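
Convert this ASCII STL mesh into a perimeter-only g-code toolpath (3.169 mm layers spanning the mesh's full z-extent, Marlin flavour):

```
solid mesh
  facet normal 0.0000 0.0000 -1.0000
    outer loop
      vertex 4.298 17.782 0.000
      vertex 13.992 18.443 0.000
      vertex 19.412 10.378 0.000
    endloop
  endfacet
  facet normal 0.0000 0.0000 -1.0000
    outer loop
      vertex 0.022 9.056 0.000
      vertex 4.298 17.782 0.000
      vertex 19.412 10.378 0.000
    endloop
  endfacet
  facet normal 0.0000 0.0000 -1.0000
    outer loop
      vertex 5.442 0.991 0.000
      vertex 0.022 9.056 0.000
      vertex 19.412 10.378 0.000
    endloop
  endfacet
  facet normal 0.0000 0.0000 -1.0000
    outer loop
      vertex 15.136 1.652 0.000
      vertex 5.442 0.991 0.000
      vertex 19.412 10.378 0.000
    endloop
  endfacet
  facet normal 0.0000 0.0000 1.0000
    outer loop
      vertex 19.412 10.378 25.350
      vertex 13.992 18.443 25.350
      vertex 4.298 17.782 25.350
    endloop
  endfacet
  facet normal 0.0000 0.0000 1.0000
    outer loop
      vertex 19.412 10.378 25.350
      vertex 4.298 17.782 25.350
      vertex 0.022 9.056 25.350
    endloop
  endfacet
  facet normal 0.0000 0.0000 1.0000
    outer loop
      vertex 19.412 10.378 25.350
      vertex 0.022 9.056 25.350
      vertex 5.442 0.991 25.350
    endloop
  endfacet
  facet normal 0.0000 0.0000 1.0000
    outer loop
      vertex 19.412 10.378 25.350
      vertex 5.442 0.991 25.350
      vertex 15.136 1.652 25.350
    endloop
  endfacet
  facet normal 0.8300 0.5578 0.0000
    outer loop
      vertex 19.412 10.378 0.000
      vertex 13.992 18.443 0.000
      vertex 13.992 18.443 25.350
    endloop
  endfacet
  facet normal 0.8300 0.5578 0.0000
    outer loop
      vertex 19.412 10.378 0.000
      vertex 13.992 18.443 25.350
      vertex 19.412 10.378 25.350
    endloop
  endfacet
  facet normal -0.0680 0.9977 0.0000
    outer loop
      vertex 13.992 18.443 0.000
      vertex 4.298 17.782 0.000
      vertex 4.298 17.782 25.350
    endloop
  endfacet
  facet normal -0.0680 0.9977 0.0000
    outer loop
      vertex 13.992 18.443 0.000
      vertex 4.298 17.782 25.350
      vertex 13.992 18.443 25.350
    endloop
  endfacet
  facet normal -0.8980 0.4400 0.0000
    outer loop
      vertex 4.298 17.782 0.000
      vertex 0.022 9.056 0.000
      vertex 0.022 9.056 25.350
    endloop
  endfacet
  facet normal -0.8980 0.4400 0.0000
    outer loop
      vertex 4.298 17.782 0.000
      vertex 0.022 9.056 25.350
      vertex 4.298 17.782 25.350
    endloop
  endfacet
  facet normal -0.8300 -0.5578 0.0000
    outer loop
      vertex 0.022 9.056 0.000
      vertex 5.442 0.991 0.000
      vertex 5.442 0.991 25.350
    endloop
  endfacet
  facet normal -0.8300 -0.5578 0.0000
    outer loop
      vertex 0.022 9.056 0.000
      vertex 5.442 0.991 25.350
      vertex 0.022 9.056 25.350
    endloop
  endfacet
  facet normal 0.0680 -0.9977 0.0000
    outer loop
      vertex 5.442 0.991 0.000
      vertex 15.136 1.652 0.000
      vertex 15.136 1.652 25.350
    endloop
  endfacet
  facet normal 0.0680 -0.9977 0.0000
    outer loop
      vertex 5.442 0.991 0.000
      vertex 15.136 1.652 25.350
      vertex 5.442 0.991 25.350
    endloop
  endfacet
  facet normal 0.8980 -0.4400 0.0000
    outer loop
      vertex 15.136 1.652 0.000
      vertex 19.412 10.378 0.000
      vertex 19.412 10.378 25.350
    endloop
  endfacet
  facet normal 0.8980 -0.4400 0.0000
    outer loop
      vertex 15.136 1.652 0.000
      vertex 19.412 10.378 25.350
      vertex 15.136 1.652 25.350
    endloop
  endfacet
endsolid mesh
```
; perimeter-only toolpath
G21 ; units = mm
G90 ; absolute positioning
G28 ; home
; layer 1
G0 Z3.169
G0 X19.412 Y10.378
G1 X13.992 Y18.443
G1 X4.298 Y17.782
G1 X0.022 Y9.056
G1 X5.442 Y0.991
G1 X15.136 Y1.652
G1 X19.412 Y10.378
; layer 2
G0 Z6.338
G0 X19.412 Y10.378
G1 X13.992 Y18.443
G1 X4.298 Y17.782
G1 X0.022 Y9.056
G1 X5.442 Y0.991
G1 X15.136 Y1.652
G1 X19.412 Y10.378
; layer 3
G0 Z9.506
G0 X19.412 Y10.378
G1 X13.992 Y18.443
G1 X4.298 Y17.782
G1 X0.022 Y9.056
G1 X5.442 Y0.991
G1 X15.136 Y1.652
G1 X19.412 Y10.378
; layer 4
G0 Z12.675
G0 X19.412 Y10.378
G1 X13.992 Y18.443
G1 X4.298 Y17.782
G1 X0.022 Y9.056
G1 X5.442 Y0.991
G1 X15.136 Y1.652
G1 X19.412 Y10.378
; layer 5
G0 Z15.844
G0 X19.412 Y10.378
G1 X13.992 Y18.443
G1 X4.298 Y17.782
G1 X0.022 Y9.056
G1 X5.442 Y0.991
G1 X15.136 Y1.652
G1 X19.412 Y10.378
; layer 6
G0 Z19.013
G0 X19.412 Y10.378
G1 X13.992 Y18.443
G1 X4.298 Y17.782
G1 X0.022 Y9.056
G1 X5.442 Y0.991
G1 X15.136 Y1.652
G1 X19.412 Y10.378
; layer 7
G0 Z22.181
G0 X19.412 Y10.378
G1 X13.992 Y18.443
G1 X4.298 Y17.782
G1 X0.022 Y9.056
G1 X5.442 Y0.991
G1 X15.136 Y1.652
G1 X19.412 Y10.378
; layer 8
G0 Z25.350
G0 X19.412 Y10.378
G1 X13.992 Y18.443
G1 X4.298 Y17.782
G1 X0.022 Y9.056
G1 X5.442 Y0.991
G1 X15.136 Y1.652
G1 X19.412 Y10.378
M2 ; end

The solid is a regular 6-sided prism (a cylinder approximated with 6 flat sides), circumscribed radius ≈ 9.72 mm, height ≈ 25.4 mm. Slicing at Δz = 3.169 mm — 8 equal slices spanning the solid's height, so layer i sits at z = i·h/8 — gives 8 non-empty perimeters. Each is a 6-segment closed polygon; G0 lifts to the layer z and rapids to the start vertex, then G1 traces the edges.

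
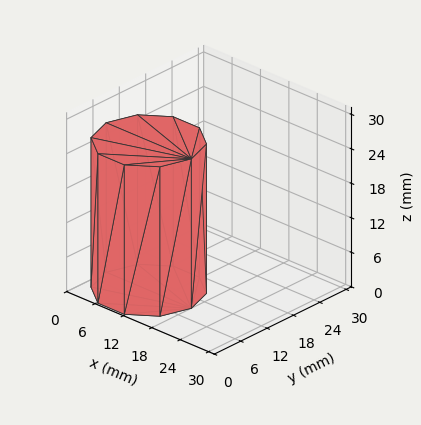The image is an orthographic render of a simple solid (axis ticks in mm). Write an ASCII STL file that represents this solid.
Reading the render: the shape is a regular 10-sided prism (a cylinder approximated with 10 flat sides), circumscribed radius ≈ 9 mm, height ≈ 26 mm (dimensions read to the nearest mm from the axis ticks). For the STL, each face is triangulated and given an outward normal.

solid part
  facet normal 0.0000 0.0000 -1.0000
    outer loop
      vertex 11.781 17.560 0.000
      vertex 16.281 14.290 0.000
      vertex 18.000 9.000 0.000
    endloop
  endfacet
  facet normal 0.0000 0.0000 -1.0000
    outer loop
      vertex 6.219 17.560 0.000
      vertex 11.781 17.560 0.000
      vertex 18.000 9.000 0.000
    endloop
  endfacet
  facet normal 0.0000 0.0000 -1.0000
    outer loop
      vertex 1.719 14.290 0.000
      vertex 6.219 17.560 0.000
      vertex 18.000 9.000 0.000
    endloop
  endfacet
  facet normal 0.0000 0.0000 -1.0000
    outer loop
      vertex 0.000 9.000 0.000
      vertex 1.719 14.290 0.000
      vertex 18.000 9.000 0.000
    endloop
  endfacet
  facet normal 0.0000 0.0000 -1.0000
    outer loop
      vertex 1.719 3.710 0.000
      vertex 0.000 9.000 0.000
      vertex 18.000 9.000 0.000
    endloop
  endfacet
  facet normal 0.0000 0.0000 -1.0000
    outer loop
      vertex 6.219 0.440 0.000
      vertex 1.719 3.710 0.000
      vertex 18.000 9.000 0.000
    endloop
  endfacet
  facet normal 0.0000 0.0000 -1.0000
    outer loop
      vertex 11.781 0.440 0.000
      vertex 6.219 0.440 0.000
      vertex 18.000 9.000 0.000
    endloop
  endfacet
  facet normal 0.0000 0.0000 -1.0000
    outer loop
      vertex 16.281 3.710 0.000
      vertex 11.781 0.440 0.000
      vertex 18.000 9.000 0.000
    endloop
  endfacet
  facet normal 0.0000 0.0000 1.0000
    outer loop
      vertex 18.000 9.000 26.000
      vertex 16.281 14.290 26.000
      vertex 11.781 17.560 26.000
    endloop
  endfacet
  facet normal 0.0000 0.0000 1.0000
    outer loop
      vertex 18.000 9.000 26.000
      vertex 11.781 17.560 26.000
      vertex 6.219 17.560 26.000
    endloop
  endfacet
  facet normal 0.0000 0.0000 1.0000
    outer loop
      vertex 18.000 9.000 26.000
      vertex 6.219 17.560 26.000
      vertex 1.719 14.290 26.000
    endloop
  endfacet
  facet normal 0.0000 0.0000 1.0000
    outer loop
      vertex 18.000 9.000 26.000
      vertex 1.719 14.290 26.000
      vertex 0.000 9.000 26.000
    endloop
  endfacet
  facet normal 0.0000 0.0000 1.0000
    outer loop
      vertex 18.000 9.000 26.000
      vertex 0.000 9.000 26.000
      vertex 1.719 3.710 26.000
    endloop
  endfacet
  facet normal 0.0000 0.0000 1.0000
    outer loop
      vertex 18.000 9.000 26.000
      vertex 1.719 3.710 26.000
      vertex 6.219 0.440 26.000
    endloop
  endfacet
  facet normal 0.0000 0.0000 1.0000
    outer loop
      vertex 18.000 9.000 26.000
      vertex 6.219 0.440 26.000
      vertex 11.781 0.440 26.000
    endloop
  endfacet
  facet normal 0.0000 0.0000 1.0000
    outer loop
      vertex 18.000 9.000 26.000
      vertex 11.781 0.440 26.000
      vertex 16.281 3.710 26.000
    endloop
  endfacet
  facet normal 0.9510 0.3090 0.0000
    outer loop
      vertex 18.000 9.000 0.000
      vertex 16.281 14.290 0.000
      vertex 16.281 14.290 26.000
    endloop
  endfacet
  facet normal 0.9510 0.3090 0.0000
    outer loop
      vertex 18.000 9.000 0.000
      vertex 16.281 14.290 26.000
      vertex 18.000 9.000 26.000
    endloop
  endfacet
  facet normal 0.5879 0.8090 0.0000
    outer loop
      vertex 16.281 14.290 0.000
      vertex 11.781 17.560 0.000
      vertex 11.781 17.560 26.000
    endloop
  endfacet
  facet normal 0.5879 0.8090 0.0000
    outer loop
      vertex 16.281 14.290 0.000
      vertex 11.781 17.560 26.000
      vertex 16.281 14.290 26.000
    endloop
  endfacet
  facet normal 0.0000 1.0000 0.0000
    outer loop
      vertex 11.781 17.560 0.000
      vertex 6.219 17.560 0.000
      vertex 6.219 17.560 26.000
    endloop
  endfacet
  facet normal 0.0000 1.0000 0.0000
    outer loop
      vertex 11.781 17.560 0.000
      vertex 6.219 17.560 26.000
      vertex 11.781 17.560 26.000
    endloop
  endfacet
  facet normal -0.5879 0.8090 0.0000
    outer loop
      vertex 6.219 17.560 0.000
      vertex 1.719 14.290 0.000
      vertex 1.719 14.290 26.000
    endloop
  endfacet
  facet normal -0.5879 0.8090 0.0000
    outer loop
      vertex 6.219 17.560 0.000
      vertex 1.719 14.290 26.000
      vertex 6.219 17.560 26.000
    endloop
  endfacet
  facet normal -0.9510 0.3090 0.0000
    outer loop
      vertex 1.719 14.290 0.000
      vertex 0.000 9.000 0.000
      vertex 0.000 9.000 26.000
    endloop
  endfacet
  facet normal -0.9510 0.3090 0.0000
    outer loop
      vertex 1.719 14.290 0.000
      vertex 0.000 9.000 26.000
      vertex 1.719 14.290 26.000
    endloop
  endfacet
  facet normal -0.9510 -0.3090 0.0000
    outer loop
      vertex 0.000 9.000 0.000
      vertex 1.719 3.710 0.000
      vertex 1.719 3.710 26.000
    endloop
  endfacet
  facet normal -0.9510 -0.3090 0.0000
    outer loop
      vertex 0.000 9.000 0.000
      vertex 1.719 3.710 26.000
      vertex 0.000 9.000 26.000
    endloop
  endfacet
  facet normal -0.5879 -0.8090 0.0000
    outer loop
      vertex 1.719 3.710 0.000
      vertex 6.219 0.440 0.000
      vertex 6.219 0.440 26.000
    endloop
  endfacet
  facet normal -0.5879 -0.8090 0.0000
    outer loop
      vertex 1.719 3.710 0.000
      vertex 6.219 0.440 26.000
      vertex 1.719 3.710 26.000
    endloop
  endfacet
  facet normal 0.0000 -1.0000 0.0000
    outer loop
      vertex 6.219 0.440 0.000
      vertex 11.781 0.440 0.000
      vertex 11.781 0.440 26.000
    endloop
  endfacet
  facet normal 0.0000 -1.0000 0.0000
    outer loop
      vertex 6.219 0.440 0.000
      vertex 11.781 0.440 26.000
      vertex 6.219 0.440 26.000
    endloop
  endfacet
  facet normal 0.5879 -0.8090 0.0000
    outer loop
      vertex 11.781 0.440 0.000
      vertex 16.281 3.710 0.000
      vertex 16.281 3.710 26.000
    endloop
  endfacet
  facet normal 0.5879 -0.8090 0.0000
    outer loop
      vertex 11.781 0.440 0.000
      vertex 16.281 3.710 26.000
      vertex 11.781 0.440 26.000
    endloop
  endfacet
  facet normal 0.9510 -0.3090 0.0000
    outer loop
      vertex 16.281 3.710 0.000
      vertex 18.000 9.000 0.000
      vertex 18.000 9.000 26.000
    endloop
  endfacet
  facet normal 0.9510 -0.3090 0.0000
    outer loop
      vertex 16.281 3.710 0.000
      vertex 18.000 9.000 26.000
      vertex 16.281 3.710 26.000
    endloop
  endfacet
endsolid part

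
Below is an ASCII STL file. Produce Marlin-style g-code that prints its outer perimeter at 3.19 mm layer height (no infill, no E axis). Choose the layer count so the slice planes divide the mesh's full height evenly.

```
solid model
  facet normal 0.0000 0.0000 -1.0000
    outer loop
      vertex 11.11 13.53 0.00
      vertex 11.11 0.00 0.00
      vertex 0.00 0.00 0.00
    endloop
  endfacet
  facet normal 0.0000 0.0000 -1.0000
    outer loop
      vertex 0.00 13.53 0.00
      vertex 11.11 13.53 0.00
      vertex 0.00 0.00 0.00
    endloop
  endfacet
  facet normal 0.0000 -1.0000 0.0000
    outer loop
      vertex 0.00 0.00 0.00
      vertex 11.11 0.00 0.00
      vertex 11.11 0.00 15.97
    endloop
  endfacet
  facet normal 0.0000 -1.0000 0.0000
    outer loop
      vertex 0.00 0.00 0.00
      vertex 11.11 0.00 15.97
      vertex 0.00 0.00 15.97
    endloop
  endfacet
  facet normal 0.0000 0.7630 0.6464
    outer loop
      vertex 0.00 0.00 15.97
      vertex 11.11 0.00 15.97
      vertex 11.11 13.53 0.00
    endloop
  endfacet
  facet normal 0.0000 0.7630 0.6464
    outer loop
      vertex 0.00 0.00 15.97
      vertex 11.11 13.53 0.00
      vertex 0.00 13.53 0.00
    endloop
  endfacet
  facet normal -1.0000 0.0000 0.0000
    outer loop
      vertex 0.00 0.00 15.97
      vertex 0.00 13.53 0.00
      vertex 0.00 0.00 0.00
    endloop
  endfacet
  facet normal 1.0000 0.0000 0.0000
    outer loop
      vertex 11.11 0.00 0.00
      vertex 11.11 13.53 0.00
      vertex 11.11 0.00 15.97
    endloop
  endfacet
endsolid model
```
; perimeter-only toolpath
G21 ; units = mm
G90 ; absolute positioning
G28 ; home
; layer 1
G0 Z3.19
G0 X0.00 Y0.00
G1 X11.11 Y0.00
G1 X11.11 Y10.82
G1 X0.00 Y10.82
G1 X0.00 Y0.00
; layer 2
G0 Z6.39
G0 X0.00 Y0.00
G1 X11.11 Y0.00
G1 X11.11 Y8.12
G1 X0.00 Y8.12
G1 X0.00 Y0.00
; layer 3
G0 Z9.58
G0 X0.00 Y0.00
G1 X11.11 Y0.00
G1 X11.11 Y5.41
G1 X0.00 Y5.41
G1 X0.00 Y0.00
; layer 4
G0 Z12.78
G0 X0.00 Y0.00
G1 X11.11 Y0.00
G1 X11.11 Y2.71
G1 X0.00 Y2.71
G1 X0.00 Y0.00
M2 ; end

The solid is a wedge (ramp): 11.1 × 13.5 mm base, rising to 16 mm along the y=0 edge and sloping linearly to z=0 at y=13.5. Slicing at Δz = 3.19 mm — 5 equal slices spanning the solid's height, so layer i sits at z = i·h/5 — gives 4 non-empty perimeters. Each is a 4-segment closed polygon; G0 lifts to the layer z and rapids to the start vertex, then G1 traces the edges. The cross-section shrinks linearly with z (the slice at the apex is degenerate and omitted).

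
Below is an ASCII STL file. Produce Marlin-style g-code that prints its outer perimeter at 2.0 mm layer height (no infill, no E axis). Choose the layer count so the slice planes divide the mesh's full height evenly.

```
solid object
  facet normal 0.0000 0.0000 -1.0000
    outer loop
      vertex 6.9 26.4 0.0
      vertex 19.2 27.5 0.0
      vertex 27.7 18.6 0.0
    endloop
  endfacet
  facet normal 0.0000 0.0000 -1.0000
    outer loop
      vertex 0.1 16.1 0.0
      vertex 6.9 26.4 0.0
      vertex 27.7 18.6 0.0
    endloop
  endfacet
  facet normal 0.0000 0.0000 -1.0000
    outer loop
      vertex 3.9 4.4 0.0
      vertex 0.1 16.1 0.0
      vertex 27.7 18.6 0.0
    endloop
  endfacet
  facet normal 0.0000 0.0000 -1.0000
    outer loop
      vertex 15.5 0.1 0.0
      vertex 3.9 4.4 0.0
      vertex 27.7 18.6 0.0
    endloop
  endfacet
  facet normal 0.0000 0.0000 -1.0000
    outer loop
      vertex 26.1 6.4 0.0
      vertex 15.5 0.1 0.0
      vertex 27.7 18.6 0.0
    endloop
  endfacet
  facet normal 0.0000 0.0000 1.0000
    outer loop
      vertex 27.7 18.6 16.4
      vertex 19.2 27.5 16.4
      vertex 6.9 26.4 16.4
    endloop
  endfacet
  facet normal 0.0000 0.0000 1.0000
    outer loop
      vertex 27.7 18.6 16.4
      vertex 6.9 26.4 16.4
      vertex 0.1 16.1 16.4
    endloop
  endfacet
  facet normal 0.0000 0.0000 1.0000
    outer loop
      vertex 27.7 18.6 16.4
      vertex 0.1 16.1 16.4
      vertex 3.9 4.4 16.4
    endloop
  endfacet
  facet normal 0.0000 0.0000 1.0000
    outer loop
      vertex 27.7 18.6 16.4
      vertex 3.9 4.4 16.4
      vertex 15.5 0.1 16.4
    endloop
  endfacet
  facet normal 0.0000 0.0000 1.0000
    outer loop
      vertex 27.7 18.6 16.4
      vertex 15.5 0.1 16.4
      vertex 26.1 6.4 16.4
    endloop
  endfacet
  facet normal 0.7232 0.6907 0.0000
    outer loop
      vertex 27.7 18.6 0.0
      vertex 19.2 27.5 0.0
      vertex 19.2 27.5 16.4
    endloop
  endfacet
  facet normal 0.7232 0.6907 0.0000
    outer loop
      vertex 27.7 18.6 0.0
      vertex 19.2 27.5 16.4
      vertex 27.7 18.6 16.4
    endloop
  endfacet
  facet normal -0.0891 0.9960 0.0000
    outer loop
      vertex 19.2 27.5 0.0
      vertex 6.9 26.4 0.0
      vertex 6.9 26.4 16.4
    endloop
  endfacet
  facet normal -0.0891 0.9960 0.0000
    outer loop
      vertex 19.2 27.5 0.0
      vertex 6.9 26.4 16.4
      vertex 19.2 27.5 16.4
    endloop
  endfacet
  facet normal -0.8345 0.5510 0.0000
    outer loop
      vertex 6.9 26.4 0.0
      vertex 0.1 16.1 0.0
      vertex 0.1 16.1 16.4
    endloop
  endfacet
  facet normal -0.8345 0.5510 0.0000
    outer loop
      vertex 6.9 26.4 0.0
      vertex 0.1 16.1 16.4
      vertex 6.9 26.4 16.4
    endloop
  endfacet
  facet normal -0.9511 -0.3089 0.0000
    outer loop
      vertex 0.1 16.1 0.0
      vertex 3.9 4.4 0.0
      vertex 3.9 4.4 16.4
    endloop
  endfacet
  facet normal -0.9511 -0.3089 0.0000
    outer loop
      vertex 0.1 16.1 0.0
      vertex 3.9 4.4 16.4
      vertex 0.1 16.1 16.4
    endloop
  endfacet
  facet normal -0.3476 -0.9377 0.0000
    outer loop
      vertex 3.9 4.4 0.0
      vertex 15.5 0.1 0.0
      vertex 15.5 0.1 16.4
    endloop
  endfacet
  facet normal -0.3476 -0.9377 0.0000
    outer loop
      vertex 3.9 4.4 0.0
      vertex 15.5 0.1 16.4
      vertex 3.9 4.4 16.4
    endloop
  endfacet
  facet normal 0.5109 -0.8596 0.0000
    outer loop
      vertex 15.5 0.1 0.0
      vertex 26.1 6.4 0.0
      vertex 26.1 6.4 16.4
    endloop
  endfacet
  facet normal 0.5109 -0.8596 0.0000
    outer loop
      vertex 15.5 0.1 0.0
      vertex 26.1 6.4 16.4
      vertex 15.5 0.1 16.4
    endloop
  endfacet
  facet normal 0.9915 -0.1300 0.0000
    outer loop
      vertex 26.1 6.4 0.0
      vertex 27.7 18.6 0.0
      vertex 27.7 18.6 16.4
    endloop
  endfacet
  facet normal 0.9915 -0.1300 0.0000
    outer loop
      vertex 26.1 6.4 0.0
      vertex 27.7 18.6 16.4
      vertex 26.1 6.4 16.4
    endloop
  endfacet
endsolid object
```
; perimeter-only toolpath
G21 ; units = mm
G90 ; absolute positioning
G28 ; home
; layer 1
G0 Z2.0
G0 X27.7 Y18.6
G1 X19.2 Y27.5
G1 X6.9 Y26.4
G1 X0.1 Y16.1
G1 X3.9 Y4.4
G1 X15.5 Y0.1
G1 X26.1 Y6.4
G1 X27.7 Y18.6
; layer 2
G0 Z4.1
G0 X27.7 Y18.6
G1 X19.2 Y27.5
G1 X6.9 Y26.4
G1 X0.1 Y16.1
G1 X3.9 Y4.4
G1 X15.5 Y0.1
G1 X26.1 Y6.4
G1 X27.7 Y18.6
; layer 3
G0 Z6.1
G0 X27.7 Y18.6
G1 X19.2 Y27.5
G1 X6.9 Y26.4
G1 X0.1 Y16.1
G1 X3.9 Y4.4
G1 X15.5 Y0.1
G1 X26.1 Y6.4
G1 X27.7 Y18.6
; layer 4
G0 Z8.2
G0 X27.7 Y18.6
G1 X19.2 Y27.5
G1 X6.9 Y26.4
G1 X0.1 Y16.1
G1 X3.9 Y4.4
G1 X15.5 Y0.1
G1 X26.1 Y6.4
G1 X27.7 Y18.6
; layer 5
G0 Z10.2
G0 X27.7 Y18.6
G1 X19.2 Y27.5
G1 X6.9 Y26.4
G1 X0.1 Y16.1
G1 X3.9 Y4.4
G1 X15.5 Y0.1
G1 X26.1 Y6.4
G1 X27.7 Y18.6
; layer 6
G0 Z12.3
G0 X27.7 Y18.6
G1 X19.2 Y27.5
G1 X6.9 Y26.4
G1 X0.1 Y16.1
G1 X3.9 Y4.4
G1 X15.5 Y0.1
G1 X26.1 Y6.4
G1 X27.7 Y18.6
; layer 7
G0 Z14.3
G0 X27.7 Y18.6
G1 X19.2 Y27.5
G1 X6.9 Y26.4
G1 X0.1 Y16.1
G1 X3.9 Y4.4
G1 X15.5 Y0.1
G1 X26.1 Y6.4
G1 X27.7 Y18.6
; layer 8
G0 Z16.4
G0 X27.7 Y18.6
G1 X19.2 Y27.5
G1 X6.9 Y26.4
G1 X0.1 Y16.1
G1 X3.9 Y4.4
G1 X15.5 Y0.1
G1 X26.1 Y6.4
G1 X27.7 Y18.6
M2 ; end

The solid is a regular 7-sided prism (a cylinder approximated with 7 flat sides), circumscribed radius ≈ 14.2 mm, height ≈ 16.4 mm. Slicing at Δz = 2.0 mm — 8 equal slices spanning the solid's height, so layer i sits at z = i·h/8 — gives 8 non-empty perimeters. Each is a 7-segment closed polygon; G0 lifts to the layer z and rapids to the start vertex, then G1 traces the edges.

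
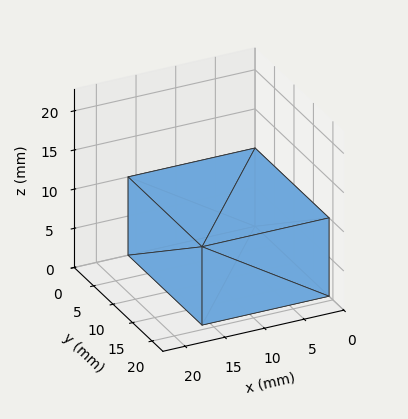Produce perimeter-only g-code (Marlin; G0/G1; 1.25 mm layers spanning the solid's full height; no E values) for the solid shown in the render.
Reading the render: the shape is a rectangular box, roughly 16 × 19 mm footprint and 10 mm tall (dimensions read to the nearest mm from the axis ticks). For the g-code, the solid's height is divided into equal slices at the stated Δz and each level perimeter traced with G1 moves after a G0 lift.

; perimeter-only toolpath
G21 ; units = mm
G90 ; absolute positioning
G28 ; home
; layer 1
G0 Z1.25
G0 X0.00 Y0.00
G1 X16.00 Y0.00
G1 X16.00 Y19.00
G1 X0.00 Y19.00
G1 X0.00 Y0.00
; layer 2
G0 Z2.50
G0 X0.00 Y0.00
G1 X16.00 Y0.00
G1 X16.00 Y19.00
G1 X0.00 Y19.00
G1 X0.00 Y0.00
; layer 3
G0 Z3.75
G0 X0.00 Y0.00
G1 X16.00 Y0.00
G1 X16.00 Y19.00
G1 X0.00 Y19.00
G1 X0.00 Y0.00
; layer 4
G0 Z5.00
G0 X0.00 Y0.00
G1 X16.00 Y0.00
G1 X16.00 Y19.00
G1 X0.00 Y19.00
G1 X0.00 Y0.00
; layer 5
G0 Z6.25
G0 X0.00 Y0.00
G1 X16.00 Y0.00
G1 X16.00 Y19.00
G1 X0.00 Y19.00
G1 X0.00 Y0.00
; layer 6
G0 Z7.50
G0 X0.00 Y0.00
G1 X16.00 Y0.00
G1 X16.00 Y19.00
G1 X0.00 Y19.00
G1 X0.00 Y0.00
; layer 7
G0 Z8.75
G0 X0.00 Y0.00
G1 X16.00 Y0.00
G1 X16.00 Y19.00
G1 X0.00 Y19.00
G1 X0.00 Y0.00
; layer 8
G0 Z10.00
G0 X0.00 Y0.00
G1 X16.00 Y0.00
G1 X16.00 Y19.00
G1 X0.00 Y19.00
G1 X0.00 Y0.00
M2 ; end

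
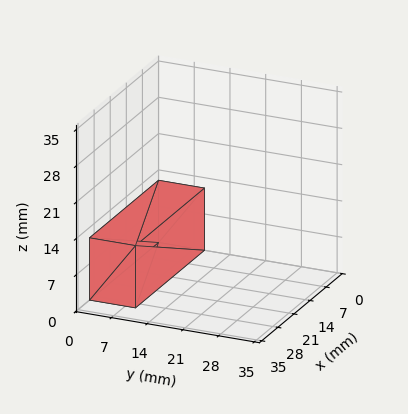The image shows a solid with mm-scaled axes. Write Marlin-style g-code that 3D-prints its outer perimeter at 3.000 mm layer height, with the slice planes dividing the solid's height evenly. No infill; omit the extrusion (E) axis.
Reading the render: the shape is a rectangular box, roughly 30 × 9 mm footprint and 12 mm tall (dimensions read to the nearest mm from the axis ticks). For the g-code, the solid's height is divided into equal slices at the stated Δz and each level perimeter traced with G1 moves after a G0 lift.

; perimeter-only toolpath
G21 ; units = mm
G90 ; absolute positioning
G28 ; home
; layer 1
G0 Z3.000
G0 X0.000 Y0.000
G1 X30.000 Y0.000
G1 X30.000 Y9.000
G1 X0.000 Y9.000
G1 X0.000 Y0.000
; layer 2
G0 Z6.000
G0 X0.000 Y0.000
G1 X30.000 Y0.000
G1 X30.000 Y9.000
G1 X0.000 Y9.000
G1 X0.000 Y0.000
; layer 3
G0 Z9.000
G0 X0.000 Y0.000
G1 X30.000 Y0.000
G1 X30.000 Y9.000
G1 X0.000 Y9.000
G1 X0.000 Y0.000
; layer 4
G0 Z12.000
G0 X0.000 Y0.000
G1 X30.000 Y0.000
G1 X30.000 Y9.000
G1 X0.000 Y9.000
G1 X0.000 Y0.000
M2 ; end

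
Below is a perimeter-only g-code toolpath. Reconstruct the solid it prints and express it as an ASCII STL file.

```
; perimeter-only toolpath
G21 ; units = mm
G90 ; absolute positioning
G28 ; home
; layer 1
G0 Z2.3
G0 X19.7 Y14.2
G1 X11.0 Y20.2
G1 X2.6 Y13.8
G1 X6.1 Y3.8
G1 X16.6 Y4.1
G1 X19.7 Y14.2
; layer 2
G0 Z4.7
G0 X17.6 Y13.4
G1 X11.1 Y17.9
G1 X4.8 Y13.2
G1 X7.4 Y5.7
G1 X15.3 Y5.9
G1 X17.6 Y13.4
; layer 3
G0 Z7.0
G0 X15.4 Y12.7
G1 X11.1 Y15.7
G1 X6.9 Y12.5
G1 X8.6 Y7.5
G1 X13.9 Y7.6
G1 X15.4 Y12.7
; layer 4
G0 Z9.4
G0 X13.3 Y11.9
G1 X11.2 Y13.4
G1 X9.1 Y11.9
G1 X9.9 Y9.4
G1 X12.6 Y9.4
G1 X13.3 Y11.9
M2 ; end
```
solid part
  facet normal 0.0000 0.0000 -1.0000
    outer loop
      vertex 0.5 14.5 0.0
      vertex 11.0 22.4 0.0
      vertex 21.8 14.9 0.0
    endloop
  endfacet
  facet normal 0.0000 0.0000 -1.0000
    outer loop
      vertex 4.8 2.0 0.0
      vertex 0.5 14.5 0.0
      vertex 21.8 14.9 0.0
    endloop
  endfacet
  facet normal 0.0000 0.0000 -1.0000
    outer loop
      vertex 18.0 2.3 0.0
      vertex 4.8 2.0 0.0
      vertex 21.8 14.9 0.0
    endloop
  endfacet
  facet normal 0.4505 0.6487 0.6133
    outer loop
      vertex 21.8 14.9 0.0
      vertex 11.0 22.4 0.0
      vertex 11.2 11.2 11.7
    endloop
  endfacet
  facet normal -0.4752 0.6315 0.6127
    outer loop
      vertex 11.0 22.4 0.0
      vertex 0.5 14.5 0.0
      vertex 11.2 11.2 11.7
    endloop
  endfacet
  facet normal -0.7481 -0.2574 0.6116
    outer loop
      vertex 0.5 14.5 0.0
      vertex 4.8 2.0 0.0
      vertex 11.2 11.2 11.7
    endloop
  endfacet
  facet normal 0.0180 -0.7907 0.6119
    outer loop
      vertex 4.8 2.0 0.0
      vertex 18.0 2.3 0.0
      vertex 11.2 11.2 11.7
    endloop
  endfacet
  facet normal 0.7564 -0.2281 0.6131
    outer loop
      vertex 18.0 2.3 0.0
      vertex 21.8 14.9 0.0
      vertex 11.2 11.2 11.7
    endloop
  endfacet
endsolid part

The G0 Z moves step by Δz≈2.3 mm. The G1 loops shrink linearly with z, so the solid tapers from its base footprint up to z≈11.7. Closing with a flat bottom cap and the tapered top and triangulating gives 8 facets — a regular 5-sided pyramid, base circumscribed radius ≈ 11.2 mm, apex at z ≈ 11.7 mm.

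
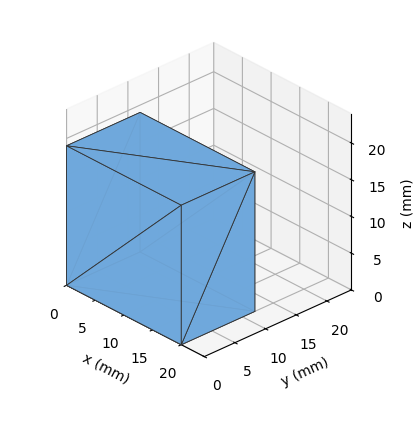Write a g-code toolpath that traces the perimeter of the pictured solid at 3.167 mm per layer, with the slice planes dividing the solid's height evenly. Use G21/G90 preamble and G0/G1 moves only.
Reading the render: the shape is a rectangular box, roughly 20 × 12 mm footprint and 19 mm tall (dimensions read to the nearest mm from the axis ticks). For the g-code, the solid's height is divided into equal slices at the stated Δz and each level perimeter traced with G1 moves after a G0 lift.

; perimeter-only toolpath
G21 ; units = mm
G90 ; absolute positioning
G28 ; home
; layer 1
G0 Z3.167
G0 X0.000 Y0.000
G1 X20.000 Y0.000
G1 X20.000 Y12.000
G1 X0.000 Y12.000
G1 X0.000 Y0.000
; layer 2
G0 Z6.333
G0 X0.000 Y0.000
G1 X20.000 Y0.000
G1 X20.000 Y12.000
G1 X0.000 Y12.000
G1 X0.000 Y0.000
; layer 3
G0 Z9.500
G0 X0.000 Y0.000
G1 X20.000 Y0.000
G1 X20.000 Y12.000
G1 X0.000 Y12.000
G1 X0.000 Y0.000
; layer 4
G0 Z12.667
G0 X0.000 Y0.000
G1 X20.000 Y0.000
G1 X20.000 Y12.000
G1 X0.000 Y12.000
G1 X0.000 Y0.000
; layer 5
G0 Z15.833
G0 X0.000 Y0.000
G1 X20.000 Y0.000
G1 X20.000 Y12.000
G1 X0.000 Y12.000
G1 X0.000 Y0.000
; layer 6
G0 Z19.000
G0 X0.000 Y0.000
G1 X20.000 Y0.000
G1 X20.000 Y12.000
G1 X0.000 Y12.000
G1 X0.000 Y0.000
M2 ; end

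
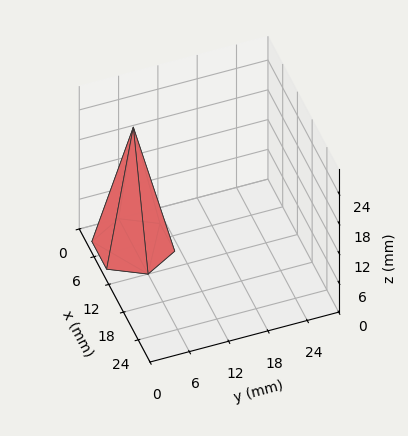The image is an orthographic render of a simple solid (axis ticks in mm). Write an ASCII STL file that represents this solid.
Reading the render: the shape is a regular 6-sided pyramid, base circumscribed radius ≈ 6 mm, apex at z ≈ 24 mm (dimensions read to the nearest mm from the axis ticks). For the STL, each face is triangulated and given an outward normal.

solid part
  facet normal 0.0000 0.0000 -1.0000
    outer loop
      vertex 3.000 11.196 0.000
      vertex 9.000 11.196 0.000
      vertex 12.000 6.000 0.000
    endloop
  endfacet
  facet normal 0.0000 0.0000 -1.0000
    outer loop
      vertex 0.000 6.000 0.000
      vertex 3.000 11.196 0.000
      vertex 12.000 6.000 0.000
    endloop
  endfacet
  facet normal 0.0000 0.0000 -1.0000
    outer loop
      vertex 3.000 0.804 0.000
      vertex 0.000 6.000 0.000
      vertex 12.000 6.000 0.000
    endloop
  endfacet
  facet normal 0.0000 0.0000 -1.0000
    outer loop
      vertex 9.000 0.804 0.000
      vertex 3.000 0.804 0.000
      vertex 12.000 6.000 0.000
    endloop
  endfacet
  facet normal 0.8464 0.4887 0.2116
    outer loop
      vertex 12.000 6.000 0.000
      vertex 9.000 11.196 0.000
      vertex 6.000 6.000 24.000
    endloop
  endfacet
  facet normal 0.0000 0.9774 0.2116
    outer loop
      vertex 9.000 11.196 0.000
      vertex 3.000 11.196 0.000
      vertex 6.000 6.000 24.000
    endloop
  endfacet
  facet normal -0.8464 0.4887 0.2116
    outer loop
      vertex 3.000 11.196 0.000
      vertex 0.000 6.000 0.000
      vertex 6.000 6.000 24.000
    endloop
  endfacet
  facet normal -0.8464 -0.4887 0.2116
    outer loop
      vertex 0.000 6.000 0.000
      vertex 3.000 0.804 0.000
      vertex 6.000 6.000 24.000
    endloop
  endfacet
  facet normal 0.0000 -0.9774 0.2116
    outer loop
      vertex 3.000 0.804 0.000
      vertex 9.000 0.804 0.000
      vertex 6.000 6.000 24.000
    endloop
  endfacet
  facet normal 0.8464 -0.4887 0.2116
    outer loop
      vertex 9.000 0.804 0.000
      vertex 12.000 6.000 0.000
      vertex 6.000 6.000 24.000
    endloop
  endfacet
endsolid part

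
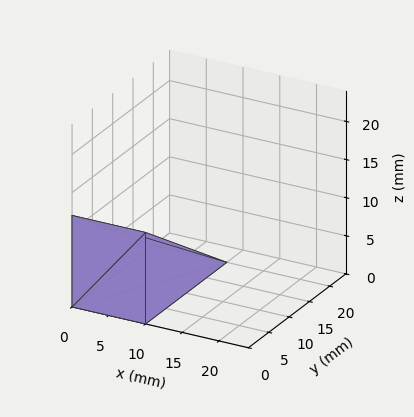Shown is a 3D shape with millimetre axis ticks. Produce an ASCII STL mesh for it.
Reading the render: the shape is a wedge (ramp): 10 × 20 mm base, rising to 12 mm along the y=0 edge and sloping linearly to z=0 at y=20 (dimensions read to the nearest mm from the axis ticks). For the STL, each face is triangulated and given an outward normal.

solid part
  facet normal 0.0000 0.0000 -1.0000
    outer loop
      vertex 10.000 20.000 0.000
      vertex 10.000 0.000 0.000
      vertex 0.000 0.000 0.000
    endloop
  endfacet
  facet normal 0.0000 0.0000 -1.0000
    outer loop
      vertex 0.000 20.000 0.000
      vertex 10.000 20.000 0.000
      vertex 0.000 0.000 0.000
    endloop
  endfacet
  facet normal 0.0000 -1.0000 0.0000
    outer loop
      vertex 0.000 0.000 0.000
      vertex 10.000 0.000 0.000
      vertex 10.000 0.000 12.000
    endloop
  endfacet
  facet normal 0.0000 -1.0000 0.0000
    outer loop
      vertex 0.000 0.000 0.000
      vertex 10.000 0.000 12.000
      vertex 0.000 0.000 12.000
    endloop
  endfacet
  facet normal 0.0000 0.5145 0.8575
    outer loop
      vertex 0.000 0.000 12.000
      vertex 10.000 0.000 12.000
      vertex 10.000 20.000 0.000
    endloop
  endfacet
  facet normal 0.0000 0.5145 0.8575
    outer loop
      vertex 0.000 0.000 12.000
      vertex 10.000 20.000 0.000
      vertex 0.000 20.000 0.000
    endloop
  endfacet
  facet normal -1.0000 0.0000 0.0000
    outer loop
      vertex 0.000 0.000 12.000
      vertex 0.000 20.000 0.000
      vertex 0.000 0.000 0.000
    endloop
  endfacet
  facet normal 1.0000 0.0000 0.0000
    outer loop
      vertex 10.000 0.000 0.000
      vertex 10.000 20.000 0.000
      vertex 10.000 0.000 12.000
    endloop
  endfacet
endsolid part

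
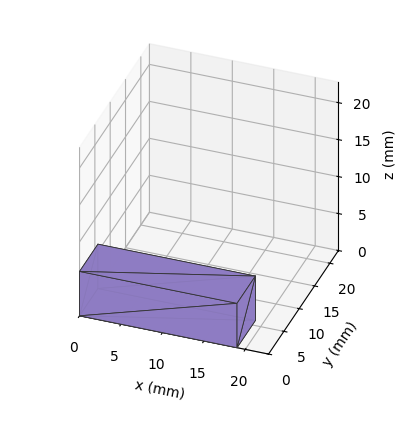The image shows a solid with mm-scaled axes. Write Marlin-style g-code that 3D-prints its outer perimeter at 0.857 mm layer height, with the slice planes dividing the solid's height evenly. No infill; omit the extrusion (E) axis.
Reading the render: the shape is a rectangular box, roughly 19 × 6 mm footprint and 6 mm tall (dimensions read to the nearest mm from the axis ticks). For the g-code, the solid's height is divided into equal slices at the stated Δz and each level perimeter traced with G1 moves after a G0 lift.

; perimeter-only toolpath
G21 ; units = mm
G90 ; absolute positioning
G28 ; home
; layer 1
G0 Z0.857
G0 X0.000 Y0.000
G1 X19.000 Y0.000
G1 X19.000 Y6.000
G1 X0.000 Y6.000
G1 X0.000 Y0.000
; layer 2
G0 Z1.714
G0 X0.000 Y0.000
G1 X19.000 Y0.000
G1 X19.000 Y6.000
G1 X0.000 Y6.000
G1 X0.000 Y0.000
; layer 3
G0 Z2.571
G0 X0.000 Y0.000
G1 X19.000 Y0.000
G1 X19.000 Y6.000
G1 X0.000 Y6.000
G1 X0.000 Y0.000
; layer 4
G0 Z3.429
G0 X0.000 Y0.000
G1 X19.000 Y0.000
G1 X19.000 Y6.000
G1 X0.000 Y6.000
G1 X0.000 Y0.000
; layer 5
G0 Z4.286
G0 X0.000 Y0.000
G1 X19.000 Y0.000
G1 X19.000 Y6.000
G1 X0.000 Y6.000
G1 X0.000 Y0.000
; layer 6
G0 Z5.143
G0 X0.000 Y0.000
G1 X19.000 Y0.000
G1 X19.000 Y6.000
G1 X0.000 Y6.000
G1 X0.000 Y0.000
; layer 7
G0 Z6.000
G0 X0.000 Y0.000
G1 X19.000 Y0.000
G1 X19.000 Y6.000
G1 X0.000 Y6.000
G1 X0.000 Y0.000
M2 ; end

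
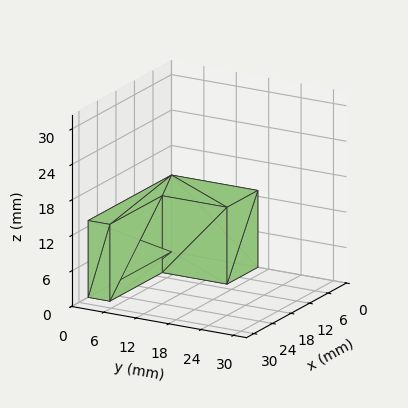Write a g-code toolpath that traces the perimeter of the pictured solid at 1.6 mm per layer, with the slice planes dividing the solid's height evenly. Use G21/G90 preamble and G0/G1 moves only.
Reading the render: the shape is an L-shaped prism: outer 27 × 16 mm, arm thicknesses ≈ 4 mm (horizontal) and 10 mm (vertical), extruded 13 mm in z (dimensions read to the nearest mm from the axis ticks). For the g-code, the solid's height is divided into equal slices at the stated Δz and each level perimeter traced with G1 moves after a G0 lift.

; perimeter-only toolpath
G21 ; units = mm
G90 ; absolute positioning
G28 ; home
; layer 1
G0 Z1.6
G0 X0.0 Y0.0
G1 X27.0 Y0.0
G1 X27.0 Y4.0
G1 X10.0 Y4.0
G1 X10.0 Y16.0
G1 X0.0 Y16.0
G1 X0.0 Y0.0
; layer 2
G0 Z3.2
G0 X0.0 Y0.0
G1 X27.0 Y0.0
G1 X27.0 Y4.0
G1 X10.0 Y4.0
G1 X10.0 Y16.0
G1 X0.0 Y16.0
G1 X0.0 Y0.0
; layer 3
G0 Z4.9
G0 X0.0 Y0.0
G1 X27.0 Y0.0
G1 X27.0 Y4.0
G1 X10.0 Y4.0
G1 X10.0 Y16.0
G1 X0.0 Y16.0
G1 X0.0 Y0.0
; layer 4
G0 Z6.5
G0 X0.0 Y0.0
G1 X27.0 Y0.0
G1 X27.0 Y4.0
G1 X10.0 Y4.0
G1 X10.0 Y16.0
G1 X0.0 Y16.0
G1 X0.0 Y0.0
; layer 5
G0 Z8.1
G0 X0.0 Y0.0
G1 X27.0 Y0.0
G1 X27.0 Y4.0
G1 X10.0 Y4.0
G1 X10.0 Y16.0
G1 X0.0 Y16.0
G1 X0.0 Y0.0
; layer 6
G0 Z9.8
G0 X0.0 Y0.0
G1 X27.0 Y0.0
G1 X27.0 Y4.0
G1 X10.0 Y4.0
G1 X10.0 Y16.0
G1 X0.0 Y16.0
G1 X0.0 Y0.0
; layer 7
G0 Z11.4
G0 X0.0 Y0.0
G1 X27.0 Y0.0
G1 X27.0 Y4.0
G1 X10.0 Y4.0
G1 X10.0 Y16.0
G1 X0.0 Y16.0
G1 X0.0 Y0.0
; layer 8
G0 Z13.0
G0 X0.0 Y0.0
G1 X27.0 Y0.0
G1 X27.0 Y4.0
G1 X10.0 Y4.0
G1 X10.0 Y16.0
G1 X0.0 Y16.0
G1 X0.0 Y0.0
M2 ; end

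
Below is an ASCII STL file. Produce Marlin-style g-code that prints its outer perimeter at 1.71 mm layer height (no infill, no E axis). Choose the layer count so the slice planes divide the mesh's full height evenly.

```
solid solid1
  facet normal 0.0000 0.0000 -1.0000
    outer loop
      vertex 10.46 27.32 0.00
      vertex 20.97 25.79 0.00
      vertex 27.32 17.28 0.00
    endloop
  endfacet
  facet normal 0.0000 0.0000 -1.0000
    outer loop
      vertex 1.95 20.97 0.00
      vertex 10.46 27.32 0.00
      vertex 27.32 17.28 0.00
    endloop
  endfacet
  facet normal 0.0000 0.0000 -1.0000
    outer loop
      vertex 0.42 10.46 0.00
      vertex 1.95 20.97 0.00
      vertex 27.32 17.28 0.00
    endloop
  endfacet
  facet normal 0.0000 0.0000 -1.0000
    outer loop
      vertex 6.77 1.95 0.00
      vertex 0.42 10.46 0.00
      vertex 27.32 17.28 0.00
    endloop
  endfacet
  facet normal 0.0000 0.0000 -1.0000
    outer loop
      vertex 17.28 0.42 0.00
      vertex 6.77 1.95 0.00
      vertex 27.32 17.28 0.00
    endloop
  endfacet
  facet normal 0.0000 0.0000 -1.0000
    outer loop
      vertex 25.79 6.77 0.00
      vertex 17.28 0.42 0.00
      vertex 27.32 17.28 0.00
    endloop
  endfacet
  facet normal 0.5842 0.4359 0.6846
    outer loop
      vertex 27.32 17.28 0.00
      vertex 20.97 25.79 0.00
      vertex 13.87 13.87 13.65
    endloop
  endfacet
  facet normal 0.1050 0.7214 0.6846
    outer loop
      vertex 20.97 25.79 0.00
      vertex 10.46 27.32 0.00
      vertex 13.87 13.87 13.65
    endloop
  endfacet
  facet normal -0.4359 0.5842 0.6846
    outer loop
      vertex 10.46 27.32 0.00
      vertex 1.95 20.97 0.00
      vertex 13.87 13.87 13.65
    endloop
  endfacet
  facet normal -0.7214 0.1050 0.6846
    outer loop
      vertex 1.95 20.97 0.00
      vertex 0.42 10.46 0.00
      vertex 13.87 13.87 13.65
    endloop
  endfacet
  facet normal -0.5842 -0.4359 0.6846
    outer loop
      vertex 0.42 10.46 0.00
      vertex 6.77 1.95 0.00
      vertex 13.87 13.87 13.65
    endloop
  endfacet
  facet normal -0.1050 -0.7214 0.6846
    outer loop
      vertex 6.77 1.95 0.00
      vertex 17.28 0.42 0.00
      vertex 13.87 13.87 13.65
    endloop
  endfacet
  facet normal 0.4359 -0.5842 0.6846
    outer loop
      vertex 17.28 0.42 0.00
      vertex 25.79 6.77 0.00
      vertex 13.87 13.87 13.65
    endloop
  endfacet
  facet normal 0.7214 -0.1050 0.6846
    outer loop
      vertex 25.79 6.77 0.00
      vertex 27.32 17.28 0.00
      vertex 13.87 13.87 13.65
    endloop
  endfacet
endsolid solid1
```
; perimeter-only toolpath
G21 ; units = mm
G90 ; absolute positioning
G28 ; home
; layer 1
G0 Z1.71
G0 X25.64 Y16.85
G1 X20.08 Y24.30
G1 X10.89 Y25.64
G1 X3.44 Y20.08
G1 X2.10 Y10.89
G1 X7.66 Y3.44
G1 X16.85 Y2.10
G1 X24.30 Y7.66
G1 X25.64 Y16.85
; layer 2
G0 Z3.41
G0 X23.96 Y16.43
G1 X19.20 Y22.81
G1 X11.31 Y23.96
G1 X4.93 Y19.20
G1 X3.78 Y11.31
G1 X8.54 Y4.93
G1 X16.43 Y3.78
G1 X22.81 Y8.54
G1 X23.96 Y16.43
; layer 3
G0 Z5.12
G0 X22.28 Y16.00
G1 X18.31 Y21.32
G1 X11.74 Y22.28
G1 X6.42 Y18.31
G1 X5.46 Y11.74
G1 X9.43 Y6.42
G1 X16.00 Y5.46
G1 X21.32 Y9.43
G1 X22.28 Y16.00
; layer 4
G0 Z6.83
G0 X20.59 Y15.57
G1 X17.42 Y19.83
G1 X12.16 Y20.59
G1 X7.91 Y17.42
G1 X7.14 Y12.16
G1 X10.32 Y7.91
G1 X15.57 Y7.14
G1 X19.83 Y10.32
G1 X20.59 Y15.57
; layer 5
G0 Z8.53
G0 X18.91 Y15.15
G1 X16.53 Y18.34
G1 X12.59 Y18.91
G1 X9.40 Y16.53
G1 X8.83 Y12.59
G1 X11.21 Y9.40
G1 X15.15 Y8.83
G1 X18.34 Y11.21
G1 X18.91 Y15.15
; layer 6
G0 Z10.24
G0 X17.23 Y14.72
G1 X15.64 Y16.85
G1 X13.02 Y17.23
G1 X10.89 Y15.64
G1 X10.51 Y13.02
G1 X12.09 Y10.89
G1 X14.72 Y10.51
G1 X16.85 Y12.09
G1 X17.23 Y14.72
; layer 7
G0 Z11.94
G0 X15.55 Y14.30
G1 X14.76 Y15.36
G1 X13.44 Y15.55
G1 X12.38 Y14.76
G1 X12.19 Y13.44
G1 X12.98 Y12.38
G1 X14.30 Y12.19
G1 X15.36 Y12.98
G1 X15.55 Y14.30
M2 ; end

The solid is a regular 8-sided pyramid, base circumscribed radius ≈ 13.9 mm, apex at z ≈ 13.7 mm. Slicing at Δz = 1.71 mm — 8 equal slices spanning the solid's height, so layer i sits at z = i·h/8 — gives 7 non-empty perimeters. Each is a 8-segment closed polygon; G0 lifts to the layer z and rapids to the start vertex, then G1 traces the edges. The cross-section shrinks linearly with z (the slice at the apex is degenerate and omitted).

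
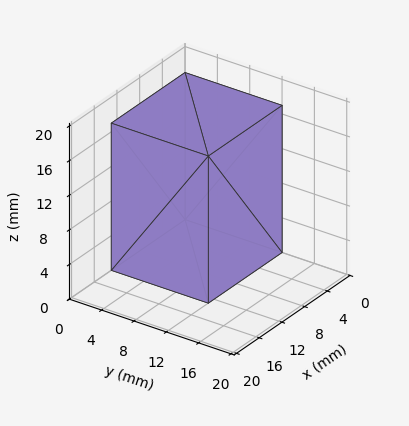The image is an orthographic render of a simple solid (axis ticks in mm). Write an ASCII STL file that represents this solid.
Reading the render: the shape is a rectangular box, roughly 13 × 12 mm footprint and 17 mm tall (dimensions read to the nearest mm from the axis ticks). For the STL, each face is triangulated and given an outward normal.

solid part
  facet normal 0.0000 0.0000 -1.0000
    outer loop
      vertex 13.000 12.000 0.000
      vertex 13.000 0.000 0.000
      vertex 0.000 0.000 0.000
    endloop
  endfacet
  facet normal 0.0000 0.0000 -1.0000
    outer loop
      vertex 0.000 12.000 0.000
      vertex 13.000 12.000 0.000
      vertex 0.000 0.000 0.000
    endloop
  endfacet
  facet normal 0.0000 0.0000 1.0000
    outer loop
      vertex 0.000 0.000 17.000
      vertex 13.000 0.000 17.000
      vertex 13.000 12.000 17.000
    endloop
  endfacet
  facet normal 0.0000 0.0000 1.0000
    outer loop
      vertex 0.000 0.000 17.000
      vertex 13.000 12.000 17.000
      vertex 0.000 12.000 17.000
    endloop
  endfacet
  facet normal 0.0000 -1.0000 0.0000
    outer loop
      vertex 0.000 0.000 0.000
      vertex 13.000 0.000 0.000
      vertex 13.000 0.000 17.000
    endloop
  endfacet
  facet normal 0.0000 -1.0000 0.0000
    outer loop
      vertex 0.000 0.000 0.000
      vertex 13.000 0.000 17.000
      vertex 0.000 0.000 17.000
    endloop
  endfacet
  facet normal 0.0000 1.0000 0.0000
    outer loop
      vertex 13.000 12.000 17.000
      vertex 13.000 12.000 0.000
      vertex 0.000 12.000 0.000
    endloop
  endfacet
  facet normal 0.0000 1.0000 0.0000
    outer loop
      vertex 0.000 12.000 17.000
      vertex 13.000 12.000 17.000
      vertex 0.000 12.000 0.000
    endloop
  endfacet
  facet normal -1.0000 0.0000 0.0000
    outer loop
      vertex 0.000 12.000 17.000
      vertex 0.000 12.000 0.000
      vertex 0.000 0.000 0.000
    endloop
  endfacet
  facet normal -1.0000 0.0000 0.0000
    outer loop
      vertex 0.000 0.000 17.000
      vertex 0.000 12.000 17.000
      vertex 0.000 0.000 0.000
    endloop
  endfacet
  facet normal 1.0000 0.0000 0.0000
    outer loop
      vertex 13.000 0.000 0.000
      vertex 13.000 12.000 0.000
      vertex 13.000 12.000 17.000
    endloop
  endfacet
  facet normal 1.0000 0.0000 0.0000
    outer loop
      vertex 13.000 0.000 0.000
      vertex 13.000 12.000 17.000
      vertex 13.000 0.000 17.000
    endloop
  endfacet
endsolid part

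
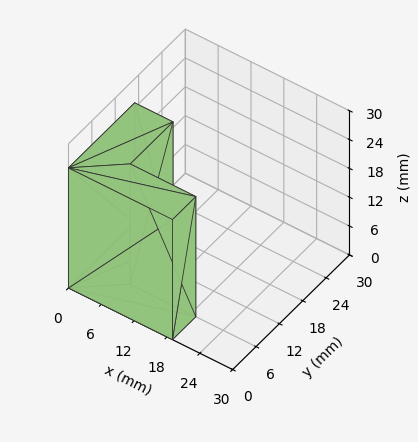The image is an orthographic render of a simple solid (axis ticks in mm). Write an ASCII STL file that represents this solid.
Reading the render: the shape is an L-shaped prism: outer 19 × 17 mm, arm thicknesses ≈ 6 mm (horizontal) and 7 mm (vertical), extruded 25 mm in z (dimensions read to the nearest mm from the axis ticks). For the STL, each face is triangulated and given an outward normal.

solid part
  facet normal 0.0000 0.0000 -1.0000
    outer loop
      vertex 19.00 6.00 0.00
      vertex 19.00 0.00 0.00
      vertex 0.00 0.00 0.00
    endloop
  endfacet
  facet normal 0.0000 0.0000 -1.0000
    outer loop
      vertex 7.00 6.00 0.00
      vertex 19.00 6.00 0.00
      vertex 0.00 0.00 0.00
    endloop
  endfacet
  facet normal 0.0000 0.0000 -1.0000
    outer loop
      vertex 7.00 17.00 0.00
      vertex 7.00 6.00 0.00
      vertex 0.00 0.00 0.00
    endloop
  endfacet
  facet normal 0.0000 0.0000 -1.0000
    outer loop
      vertex 0.00 17.00 0.00
      vertex 7.00 17.00 0.00
      vertex 0.00 0.00 0.00
    endloop
  endfacet
  facet normal 0.0000 0.0000 1.0000
    outer loop
      vertex 0.00 0.00 25.00
      vertex 19.00 0.00 25.00
      vertex 19.00 6.00 25.00
    endloop
  endfacet
  facet normal 0.0000 0.0000 1.0000
    outer loop
      vertex 0.00 0.00 25.00
      vertex 19.00 6.00 25.00
      vertex 7.00 6.00 25.00
    endloop
  endfacet
  facet normal 0.0000 0.0000 1.0000
    outer loop
      vertex 0.00 0.00 25.00
      vertex 7.00 6.00 25.00
      vertex 7.00 17.00 25.00
    endloop
  endfacet
  facet normal 0.0000 0.0000 1.0000
    outer loop
      vertex 0.00 0.00 25.00
      vertex 7.00 17.00 25.00
      vertex 0.00 17.00 25.00
    endloop
  endfacet
  facet normal 0.0000 -1.0000 0.0000
    outer loop
      vertex 0.00 0.00 0.00
      vertex 19.00 0.00 0.00
      vertex 19.00 0.00 25.00
    endloop
  endfacet
  facet normal 0.0000 -1.0000 0.0000
    outer loop
      vertex 0.00 0.00 0.00
      vertex 19.00 0.00 25.00
      vertex 0.00 0.00 25.00
    endloop
  endfacet
  facet normal 1.0000 0.0000 0.0000
    outer loop
      vertex 19.00 0.00 0.00
      vertex 19.00 6.00 0.00
      vertex 19.00 6.00 25.00
    endloop
  endfacet
  facet normal 1.0000 0.0000 0.0000
    outer loop
      vertex 19.00 0.00 0.00
      vertex 19.00 6.00 25.00
      vertex 19.00 0.00 25.00
    endloop
  endfacet
  facet normal 0.0000 1.0000 0.0000
    outer loop
      vertex 19.00 6.00 0.00
      vertex 7.00 6.00 0.00
      vertex 7.00 6.00 25.00
    endloop
  endfacet
  facet normal 0.0000 1.0000 0.0000
    outer loop
      vertex 19.00 6.00 0.00
      vertex 7.00 6.00 25.00
      vertex 19.00 6.00 25.00
    endloop
  endfacet
  facet normal 1.0000 0.0000 0.0000
    outer loop
      vertex 7.00 6.00 0.00
      vertex 7.00 17.00 0.00
      vertex 7.00 17.00 25.00
    endloop
  endfacet
  facet normal 1.0000 0.0000 0.0000
    outer loop
      vertex 7.00 6.00 0.00
      vertex 7.00 17.00 25.00
      vertex 7.00 6.00 25.00
    endloop
  endfacet
  facet normal 0.0000 1.0000 0.0000
    outer loop
      vertex 7.00 17.00 0.00
      vertex 0.00 17.00 0.00
      vertex 0.00 17.00 25.00
    endloop
  endfacet
  facet normal 0.0000 1.0000 0.0000
    outer loop
      vertex 7.00 17.00 0.00
      vertex 0.00 17.00 25.00
      vertex 7.00 17.00 25.00
    endloop
  endfacet
  facet normal -1.0000 0.0000 0.0000
    outer loop
      vertex 0.00 17.00 0.00
      vertex 0.00 0.00 0.00
      vertex 0.00 0.00 25.00
    endloop
  endfacet
  facet normal -1.0000 0.0000 0.0000
    outer loop
      vertex 0.00 17.00 0.00
      vertex 0.00 0.00 25.00
      vertex 0.00 17.00 25.00
    endloop
  endfacet
endsolid part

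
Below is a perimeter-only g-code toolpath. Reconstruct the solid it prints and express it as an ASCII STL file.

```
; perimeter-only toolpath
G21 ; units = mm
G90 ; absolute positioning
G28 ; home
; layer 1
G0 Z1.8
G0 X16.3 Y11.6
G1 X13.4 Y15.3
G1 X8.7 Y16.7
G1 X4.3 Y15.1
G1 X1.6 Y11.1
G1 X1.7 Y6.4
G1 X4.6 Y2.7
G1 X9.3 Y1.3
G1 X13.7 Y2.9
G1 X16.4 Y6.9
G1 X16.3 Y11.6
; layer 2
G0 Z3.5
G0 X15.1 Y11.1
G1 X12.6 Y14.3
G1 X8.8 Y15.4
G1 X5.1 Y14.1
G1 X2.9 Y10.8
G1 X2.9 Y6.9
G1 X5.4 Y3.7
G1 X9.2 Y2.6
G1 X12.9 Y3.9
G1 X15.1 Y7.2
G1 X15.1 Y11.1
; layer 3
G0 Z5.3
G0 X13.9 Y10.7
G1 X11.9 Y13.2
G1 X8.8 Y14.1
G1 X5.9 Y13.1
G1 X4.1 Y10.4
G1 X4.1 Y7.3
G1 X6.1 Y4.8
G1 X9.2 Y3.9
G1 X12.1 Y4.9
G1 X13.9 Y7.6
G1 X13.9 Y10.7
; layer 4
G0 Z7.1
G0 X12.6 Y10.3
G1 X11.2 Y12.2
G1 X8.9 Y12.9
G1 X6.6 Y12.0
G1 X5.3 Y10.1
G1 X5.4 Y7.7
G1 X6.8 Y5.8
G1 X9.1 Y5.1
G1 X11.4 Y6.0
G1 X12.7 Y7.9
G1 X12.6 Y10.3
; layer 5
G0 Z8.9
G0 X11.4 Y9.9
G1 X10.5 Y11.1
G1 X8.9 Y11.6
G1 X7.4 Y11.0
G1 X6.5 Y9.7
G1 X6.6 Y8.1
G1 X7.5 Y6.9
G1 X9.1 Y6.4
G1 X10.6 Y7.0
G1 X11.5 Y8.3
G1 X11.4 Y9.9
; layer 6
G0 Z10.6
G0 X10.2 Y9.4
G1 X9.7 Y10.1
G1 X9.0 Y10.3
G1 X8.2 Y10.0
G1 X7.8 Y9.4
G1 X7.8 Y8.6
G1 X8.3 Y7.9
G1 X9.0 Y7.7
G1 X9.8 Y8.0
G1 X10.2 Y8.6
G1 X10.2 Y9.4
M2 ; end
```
solid part
  facet normal 0.0000 0.0000 -1.0000
    outer loop
      vertex 8.7 18.0 0.0
      vertex 14.1 16.4 0.0
      vertex 17.5 12.0 0.0
    endloop
  endfacet
  facet normal 0.0000 0.0000 -1.0000
    outer loop
      vertex 3.5 16.1 0.0
      vertex 8.7 18.0 0.0
      vertex 17.5 12.0 0.0
    endloop
  endfacet
  facet normal 0.0000 0.0000 -1.0000
    outer loop
      vertex 0.4 11.5 0.0
      vertex 3.5 16.1 0.0
      vertex 17.5 12.0 0.0
    endloop
  endfacet
  facet normal 0.0000 0.0000 -1.0000
    outer loop
      vertex 0.5 6.0 0.0
      vertex 0.4 11.5 0.0
      vertex 17.5 12.0 0.0
    endloop
  endfacet
  facet normal 0.0000 0.0000 -1.0000
    outer loop
      vertex 3.9 1.6 0.0
      vertex 0.5 6.0 0.0
      vertex 17.5 12.0 0.0
    endloop
  endfacet
  facet normal 0.0000 0.0000 -1.0000
    outer loop
      vertex 9.3 0.0 0.0
      vertex 3.9 1.6 0.0
      vertex 17.5 12.0 0.0
    endloop
  endfacet
  facet normal 0.0000 0.0000 -1.0000
    outer loop
      vertex 14.5 1.9 0.0
      vertex 9.3 0.0 0.0
      vertex 17.5 12.0 0.0
    endloop
  endfacet
  facet normal 0.0000 0.0000 -1.0000
    outer loop
      vertex 17.6 6.5 0.0
      vertex 14.5 1.9 0.0
      vertex 17.5 12.0 0.0
    endloop
  endfacet
  facet normal 0.6512 0.5032 0.5681
    outer loop
      vertex 17.5 12.0 0.0
      vertex 14.1 16.4 0.0
      vertex 9.0 9.0 12.4
    endloop
  endfacet
  facet normal 0.2339 0.7895 0.5674
    outer loop
      vertex 14.1 16.4 0.0
      vertex 8.7 18.0 0.0
      vertex 9.0 9.0 12.4
    endloop
  endfacet
  facet normal -0.2825 0.7731 0.5679
    outer loop
      vertex 8.7 18.0 0.0
      vertex 3.5 16.1 0.0
      vertex 9.0 9.0 12.4
    endloop
  endfacet
  facet normal -0.6833 0.4605 0.5667
    outer loop
      vertex 3.5 16.1 0.0
      vertex 0.4 11.5 0.0
      vertex 9.0 9.0 12.4
    endloop
  endfacet
  facet normal -0.8230 -0.0150 0.5678
    outer loop
      vertex 0.4 11.5 0.0
      vertex 0.5 6.0 0.0
      vertex 9.0 9.0 12.4
    endloop
  endfacet
  facet normal -0.6512 -0.5032 0.5681
    outer loop
      vertex 0.5 6.0 0.0
      vertex 3.9 1.6 0.0
      vertex 9.0 9.0 12.4
    endloop
  endfacet
  facet normal -0.2339 -0.7895 0.5674
    outer loop
      vertex 3.9 1.6 0.0
      vertex 9.3 0.0 0.0
      vertex 9.0 9.0 12.4
    endloop
  endfacet
  facet normal 0.2825 -0.7731 0.5679
    outer loop
      vertex 9.3 0.0 0.0
      vertex 14.5 1.9 0.0
      vertex 9.0 9.0 12.4
    endloop
  endfacet
  facet normal 0.6833 -0.4605 0.5667
    outer loop
      vertex 14.5 1.9 0.0
      vertex 17.6 6.5 0.0
      vertex 9.0 9.0 12.4
    endloop
  endfacet
  facet normal 0.8230 0.0150 0.5678
    outer loop
      vertex 17.6 6.5 0.0
      vertex 17.5 12.0 0.0
      vertex 9.0 9.0 12.4
    endloop
  endfacet
endsolid part

The G0 Z moves step by Δz≈1.8 mm. The G1 loops shrink linearly with z, so the solid tapers from its base footprint up to z≈12.4. Closing with a flat bottom cap and the tapered top and triangulating gives 18 facets — a regular 10-sided pyramid, base circumscribed radius ≈ 9 mm, apex at z ≈ 12.4 mm.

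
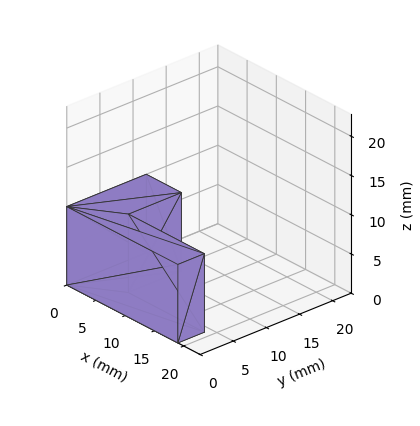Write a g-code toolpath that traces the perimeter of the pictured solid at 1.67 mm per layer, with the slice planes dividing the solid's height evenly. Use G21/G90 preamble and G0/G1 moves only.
Reading the render: the shape is an L-shaped prism: outer 19 × 12 mm, arm thicknesses ≈ 4 mm (horizontal) and 6 mm (vertical), extruded 10 mm in z (dimensions read to the nearest mm from the axis ticks). For the g-code, the solid's height is divided into equal slices at the stated Δz and each level perimeter traced with G1 moves after a G0 lift.

; perimeter-only toolpath
G21 ; units = mm
G90 ; absolute positioning
G28 ; home
; layer 1
G0 Z1.67
G0 X0.00 Y0.00
G1 X19.00 Y0.00
G1 X19.00 Y4.00
G1 X6.00 Y4.00
G1 X6.00 Y12.00
G1 X0.00 Y12.00
G1 X0.00 Y0.00
; layer 2
G0 Z3.33
G0 X0.00 Y0.00
G1 X19.00 Y0.00
G1 X19.00 Y4.00
G1 X6.00 Y4.00
G1 X6.00 Y12.00
G1 X0.00 Y12.00
G1 X0.00 Y0.00
; layer 3
G0 Z5.00
G0 X0.00 Y0.00
G1 X19.00 Y0.00
G1 X19.00 Y4.00
G1 X6.00 Y4.00
G1 X6.00 Y12.00
G1 X0.00 Y12.00
G1 X0.00 Y0.00
; layer 4
G0 Z6.67
G0 X0.00 Y0.00
G1 X19.00 Y0.00
G1 X19.00 Y4.00
G1 X6.00 Y4.00
G1 X6.00 Y12.00
G1 X0.00 Y12.00
G1 X0.00 Y0.00
; layer 5
G0 Z8.33
G0 X0.00 Y0.00
G1 X19.00 Y0.00
G1 X19.00 Y4.00
G1 X6.00 Y4.00
G1 X6.00 Y12.00
G1 X0.00 Y12.00
G1 X0.00 Y0.00
; layer 6
G0 Z10.00
G0 X0.00 Y0.00
G1 X19.00 Y0.00
G1 X19.00 Y4.00
G1 X6.00 Y4.00
G1 X6.00 Y12.00
G1 X0.00 Y12.00
G1 X0.00 Y0.00
M2 ; end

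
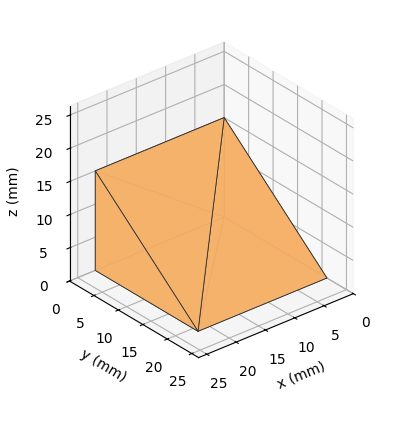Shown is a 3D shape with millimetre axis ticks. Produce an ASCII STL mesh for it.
Reading the render: the shape is a wedge (ramp): 22 × 21 mm base, rising to 15 mm along the y=0 edge and sloping linearly to z=0 at y=21 (dimensions read to the nearest mm from the axis ticks). For the STL, each face is triangulated and given an outward normal.

solid part
  facet normal 0.0000 0.0000 -1.0000
    outer loop
      vertex 22.00 21.00 0.00
      vertex 22.00 0.00 0.00
      vertex 0.00 0.00 0.00
    endloop
  endfacet
  facet normal 0.0000 0.0000 -1.0000
    outer loop
      vertex 0.00 21.00 0.00
      vertex 22.00 21.00 0.00
      vertex 0.00 0.00 0.00
    endloop
  endfacet
  facet normal 0.0000 -1.0000 0.0000
    outer loop
      vertex 0.00 0.00 0.00
      vertex 22.00 0.00 0.00
      vertex 22.00 0.00 15.00
    endloop
  endfacet
  facet normal 0.0000 -1.0000 0.0000
    outer loop
      vertex 0.00 0.00 0.00
      vertex 22.00 0.00 15.00
      vertex 0.00 0.00 15.00
    endloop
  endfacet
  facet normal 0.0000 0.5812 0.8137
    outer loop
      vertex 0.00 0.00 15.00
      vertex 22.00 0.00 15.00
      vertex 22.00 21.00 0.00
    endloop
  endfacet
  facet normal 0.0000 0.5812 0.8137
    outer loop
      vertex 0.00 0.00 15.00
      vertex 22.00 21.00 0.00
      vertex 0.00 21.00 0.00
    endloop
  endfacet
  facet normal -1.0000 0.0000 0.0000
    outer loop
      vertex 0.00 0.00 15.00
      vertex 0.00 21.00 0.00
      vertex 0.00 0.00 0.00
    endloop
  endfacet
  facet normal 1.0000 0.0000 0.0000
    outer loop
      vertex 22.00 0.00 0.00
      vertex 22.00 21.00 0.00
      vertex 22.00 0.00 15.00
    endloop
  endfacet
endsolid part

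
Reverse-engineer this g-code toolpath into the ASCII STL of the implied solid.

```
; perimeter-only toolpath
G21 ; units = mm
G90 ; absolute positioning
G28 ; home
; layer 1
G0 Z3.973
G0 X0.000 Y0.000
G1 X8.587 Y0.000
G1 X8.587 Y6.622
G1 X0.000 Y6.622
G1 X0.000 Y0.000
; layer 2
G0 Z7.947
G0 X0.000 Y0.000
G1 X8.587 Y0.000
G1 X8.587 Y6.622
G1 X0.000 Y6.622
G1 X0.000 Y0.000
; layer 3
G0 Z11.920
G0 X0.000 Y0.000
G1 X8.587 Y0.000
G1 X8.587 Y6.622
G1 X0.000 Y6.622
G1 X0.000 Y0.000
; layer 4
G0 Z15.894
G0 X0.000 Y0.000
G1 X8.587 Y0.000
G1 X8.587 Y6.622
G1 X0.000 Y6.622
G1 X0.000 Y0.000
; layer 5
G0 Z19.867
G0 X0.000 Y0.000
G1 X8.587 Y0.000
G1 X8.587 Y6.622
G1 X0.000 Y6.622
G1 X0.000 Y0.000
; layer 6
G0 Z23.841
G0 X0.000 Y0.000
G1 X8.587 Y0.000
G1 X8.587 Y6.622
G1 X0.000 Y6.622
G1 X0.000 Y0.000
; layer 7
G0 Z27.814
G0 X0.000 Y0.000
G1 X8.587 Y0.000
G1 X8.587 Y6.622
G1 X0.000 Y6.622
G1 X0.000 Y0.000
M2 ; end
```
solid part
  facet normal 0.0000 0.0000 -1.0000
    outer loop
      vertex 8.587 6.622 0.000
      vertex 8.587 0.000 0.000
      vertex 0.000 0.000 0.000
    endloop
  endfacet
  facet normal 0.0000 0.0000 -1.0000
    outer loop
      vertex 0.000 6.622 0.000
      vertex 8.587 6.622 0.000
      vertex 0.000 0.000 0.000
    endloop
  endfacet
  facet normal 0.0000 0.0000 1.0000
    outer loop
      vertex 0.000 0.000 27.814
      vertex 8.587 0.000 27.814
      vertex 8.587 6.622 27.814
    endloop
  endfacet
  facet normal 0.0000 0.0000 1.0000
    outer loop
      vertex 0.000 0.000 27.814
      vertex 8.587 6.622 27.814
      vertex 0.000 6.622 27.814
    endloop
  endfacet
  facet normal 0.0000 -1.0000 0.0000
    outer loop
      vertex 0.000 0.000 0.000
      vertex 8.587 0.000 0.000
      vertex 8.587 0.000 27.814
    endloop
  endfacet
  facet normal 0.0000 -1.0000 0.0000
    outer loop
      vertex 0.000 0.000 0.000
      vertex 8.587 0.000 27.814
      vertex 0.000 0.000 27.814
    endloop
  endfacet
  facet normal 0.0000 1.0000 0.0000
    outer loop
      vertex 8.587 6.622 27.814
      vertex 8.587 6.622 0.000
      vertex 0.000 6.622 0.000
    endloop
  endfacet
  facet normal 0.0000 1.0000 0.0000
    outer loop
      vertex 0.000 6.622 27.814
      vertex 8.587 6.622 27.814
      vertex 0.000 6.622 0.000
    endloop
  endfacet
  facet normal -1.0000 0.0000 0.0000
    outer loop
      vertex 0.000 6.622 27.814
      vertex 0.000 6.622 0.000
      vertex 0.000 0.000 0.000
    endloop
  endfacet
  facet normal -1.0000 0.0000 0.0000
    outer loop
      vertex 0.000 0.000 27.814
      vertex 0.000 6.622 27.814
      vertex 0.000 0.000 0.000
    endloop
  endfacet
  facet normal 1.0000 0.0000 0.0000
    outer loop
      vertex 8.587 0.000 0.000
      vertex 8.587 6.622 0.000
      vertex 8.587 6.622 27.814
    endloop
  endfacet
  facet normal 1.0000 0.0000 0.0000
    outer loop
      vertex 8.587 0.000 0.000
      vertex 8.587 6.622 27.814
      vertex 8.587 0.000 27.814
    endloop
  endfacet
endsolid part

The G0 Z moves step by Δz≈3.973 mm. Every layer's G1 loop is the same polygon, so the solid is a straight extrusion of it from z=0 to z≈27.8. Closing with flat bottom and top caps and triangulating gives 12 facets — a rectangular box, roughly 8.59 × 6.62 mm footprint and 27.8 mm tall.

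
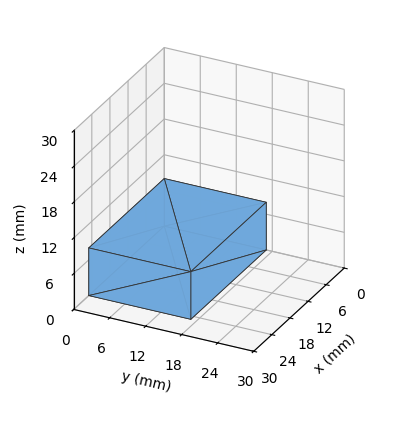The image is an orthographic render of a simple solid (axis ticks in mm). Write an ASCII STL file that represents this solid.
Reading the render: the shape is a rectangular box, roughly 25 × 17 mm footprint and 8 mm tall (dimensions read to the nearest mm from the axis ticks). For the STL, each face is triangulated and given an outward normal.

solid part
  facet normal 0.0000 0.0000 -1.0000
    outer loop
      vertex 25.0 17.0 0.0
      vertex 25.0 0.0 0.0
      vertex 0.0 0.0 0.0
    endloop
  endfacet
  facet normal 0.0000 0.0000 -1.0000
    outer loop
      vertex 0.0 17.0 0.0
      vertex 25.0 17.0 0.0
      vertex 0.0 0.0 0.0
    endloop
  endfacet
  facet normal 0.0000 0.0000 1.0000
    outer loop
      vertex 0.0 0.0 8.0
      vertex 25.0 0.0 8.0
      vertex 25.0 17.0 8.0
    endloop
  endfacet
  facet normal 0.0000 0.0000 1.0000
    outer loop
      vertex 0.0 0.0 8.0
      vertex 25.0 17.0 8.0
      vertex 0.0 17.0 8.0
    endloop
  endfacet
  facet normal 0.0000 -1.0000 0.0000
    outer loop
      vertex 0.0 0.0 0.0
      vertex 25.0 0.0 0.0
      vertex 25.0 0.0 8.0
    endloop
  endfacet
  facet normal 0.0000 -1.0000 0.0000
    outer loop
      vertex 0.0 0.0 0.0
      vertex 25.0 0.0 8.0
      vertex 0.0 0.0 8.0
    endloop
  endfacet
  facet normal 0.0000 1.0000 0.0000
    outer loop
      vertex 25.0 17.0 8.0
      vertex 25.0 17.0 0.0
      vertex 0.0 17.0 0.0
    endloop
  endfacet
  facet normal 0.0000 1.0000 0.0000
    outer loop
      vertex 0.0 17.0 8.0
      vertex 25.0 17.0 8.0
      vertex 0.0 17.0 0.0
    endloop
  endfacet
  facet normal -1.0000 0.0000 0.0000
    outer loop
      vertex 0.0 17.0 8.0
      vertex 0.0 17.0 0.0
      vertex 0.0 0.0 0.0
    endloop
  endfacet
  facet normal -1.0000 0.0000 0.0000
    outer loop
      vertex 0.0 0.0 8.0
      vertex 0.0 17.0 8.0
      vertex 0.0 0.0 0.0
    endloop
  endfacet
  facet normal 1.0000 0.0000 0.0000
    outer loop
      vertex 25.0 0.0 0.0
      vertex 25.0 17.0 0.0
      vertex 25.0 17.0 8.0
    endloop
  endfacet
  facet normal 1.0000 0.0000 0.0000
    outer loop
      vertex 25.0 0.0 0.0
      vertex 25.0 17.0 8.0
      vertex 25.0 0.0 8.0
    endloop
  endfacet
endsolid part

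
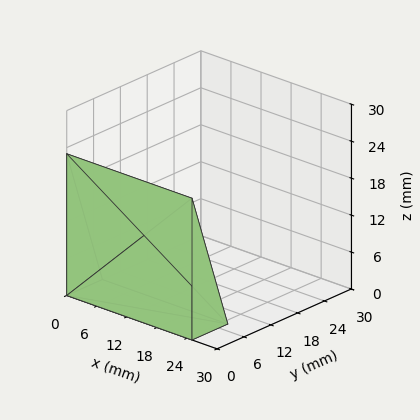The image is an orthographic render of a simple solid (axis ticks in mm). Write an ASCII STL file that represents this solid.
Reading the render: the shape is a wedge (ramp): 25 × 8 mm base, rising to 23 mm along the y=0 edge and sloping linearly to z=0 at y=8 (dimensions read to the nearest mm from the axis ticks). For the STL, each face is triangulated and given an outward normal.

solid part
  facet normal 0.0000 0.0000 -1.0000
    outer loop
      vertex 25.0 8.0 0.0
      vertex 25.0 0.0 0.0
      vertex 0.0 0.0 0.0
    endloop
  endfacet
  facet normal 0.0000 0.0000 -1.0000
    outer loop
      vertex 0.0 8.0 0.0
      vertex 25.0 8.0 0.0
      vertex 0.0 0.0 0.0
    endloop
  endfacet
  facet normal 0.0000 -1.0000 0.0000
    outer loop
      vertex 0.0 0.0 0.0
      vertex 25.0 0.0 0.0
      vertex 25.0 0.0 23.0
    endloop
  endfacet
  facet normal 0.0000 -1.0000 0.0000
    outer loop
      vertex 0.0 0.0 0.0
      vertex 25.0 0.0 23.0
      vertex 0.0 0.0 23.0
    endloop
  endfacet
  facet normal 0.0000 0.9445 0.3285
    outer loop
      vertex 0.0 0.0 23.0
      vertex 25.0 0.0 23.0
      vertex 25.0 8.0 0.0
    endloop
  endfacet
  facet normal 0.0000 0.9445 0.3285
    outer loop
      vertex 0.0 0.0 23.0
      vertex 25.0 8.0 0.0
      vertex 0.0 8.0 0.0
    endloop
  endfacet
  facet normal -1.0000 0.0000 0.0000
    outer loop
      vertex 0.0 0.0 23.0
      vertex 0.0 8.0 0.0
      vertex 0.0 0.0 0.0
    endloop
  endfacet
  facet normal 1.0000 0.0000 0.0000
    outer loop
      vertex 25.0 0.0 0.0
      vertex 25.0 8.0 0.0
      vertex 25.0 0.0 23.0
    endloop
  endfacet
endsolid part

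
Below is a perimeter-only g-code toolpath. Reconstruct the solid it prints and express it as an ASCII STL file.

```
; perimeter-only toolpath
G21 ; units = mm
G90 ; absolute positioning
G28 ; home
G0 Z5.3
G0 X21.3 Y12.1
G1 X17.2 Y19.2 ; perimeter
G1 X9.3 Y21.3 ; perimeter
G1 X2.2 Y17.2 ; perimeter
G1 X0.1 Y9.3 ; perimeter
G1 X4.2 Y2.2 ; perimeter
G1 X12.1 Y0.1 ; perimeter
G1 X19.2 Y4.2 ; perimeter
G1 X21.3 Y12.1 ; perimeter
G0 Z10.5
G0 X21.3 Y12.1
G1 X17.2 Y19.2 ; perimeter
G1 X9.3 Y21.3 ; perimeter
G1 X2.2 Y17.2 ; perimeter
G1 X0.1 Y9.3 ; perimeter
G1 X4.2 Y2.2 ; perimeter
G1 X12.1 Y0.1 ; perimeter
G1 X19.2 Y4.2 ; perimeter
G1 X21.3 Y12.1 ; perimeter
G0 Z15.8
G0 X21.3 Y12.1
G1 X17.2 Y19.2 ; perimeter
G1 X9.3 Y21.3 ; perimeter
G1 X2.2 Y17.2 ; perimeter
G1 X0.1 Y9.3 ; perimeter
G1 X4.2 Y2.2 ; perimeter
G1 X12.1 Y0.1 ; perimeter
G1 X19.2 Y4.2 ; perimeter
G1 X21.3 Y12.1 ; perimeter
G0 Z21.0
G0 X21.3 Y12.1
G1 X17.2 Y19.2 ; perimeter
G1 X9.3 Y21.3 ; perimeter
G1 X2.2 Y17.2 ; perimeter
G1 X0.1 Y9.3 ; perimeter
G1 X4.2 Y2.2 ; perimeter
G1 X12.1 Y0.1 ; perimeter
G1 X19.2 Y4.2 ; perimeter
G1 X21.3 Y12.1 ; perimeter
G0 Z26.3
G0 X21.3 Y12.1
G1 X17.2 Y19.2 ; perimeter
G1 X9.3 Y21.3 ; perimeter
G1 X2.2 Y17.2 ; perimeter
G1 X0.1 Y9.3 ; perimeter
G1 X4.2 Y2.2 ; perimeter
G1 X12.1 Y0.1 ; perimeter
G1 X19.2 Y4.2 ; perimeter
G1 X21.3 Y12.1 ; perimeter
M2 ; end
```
solid part
  facet normal 0.0000 0.0000 -1.0000
    outer loop
      vertex 9.3 21.3 0.0
      vertex 17.2 19.2 0.0
      vertex 21.3 12.1 0.0
    endloop
  endfacet
  facet normal 0.0000 0.0000 -1.0000
    outer loop
      vertex 2.2 17.2 0.0
      vertex 9.3 21.3 0.0
      vertex 21.3 12.1 0.0
    endloop
  endfacet
  facet normal 0.0000 0.0000 -1.0000
    outer loop
      vertex 0.1 9.3 0.0
      vertex 2.2 17.2 0.0
      vertex 21.3 12.1 0.0
    endloop
  endfacet
  facet normal 0.0000 0.0000 -1.0000
    outer loop
      vertex 4.2 2.2 0.0
      vertex 0.1 9.3 0.0
      vertex 21.3 12.1 0.0
    endloop
  endfacet
  facet normal 0.0000 0.0000 -1.0000
    outer loop
      vertex 12.1 0.1 0.0
      vertex 4.2 2.2 0.0
      vertex 21.3 12.1 0.0
    endloop
  endfacet
  facet normal 0.0000 0.0000 -1.0000
    outer loop
      vertex 19.2 4.2 0.0
      vertex 12.1 0.1 0.0
      vertex 21.3 12.1 0.0
    endloop
  endfacet
  facet normal 0.0000 0.0000 1.0000
    outer loop
      vertex 21.3 12.1 26.3
      vertex 17.2 19.2 26.3
      vertex 9.3 21.3 26.3
    endloop
  endfacet
  facet normal 0.0000 0.0000 1.0000
    outer loop
      vertex 21.3 12.1 26.3
      vertex 9.3 21.3 26.3
      vertex 2.2 17.2 26.3
    endloop
  endfacet
  facet normal 0.0000 0.0000 1.0000
    outer loop
      vertex 21.3 12.1 26.3
      vertex 2.2 17.2 26.3
      vertex 0.1 9.3 26.3
    endloop
  endfacet
  facet normal 0.0000 0.0000 1.0000
    outer loop
      vertex 21.3 12.1 26.3
      vertex 0.1 9.3 26.3
      vertex 4.2 2.2 26.3
    endloop
  endfacet
  facet normal 0.0000 0.0000 1.0000
    outer loop
      vertex 21.3 12.1 26.3
      vertex 4.2 2.2 26.3
      vertex 12.1 0.1 26.3
    endloop
  endfacet
  facet normal 0.0000 0.0000 1.0000
    outer loop
      vertex 21.3 12.1 26.3
      vertex 12.1 0.1 26.3
      vertex 19.2 4.2 26.3
    endloop
  endfacet
  facet normal 0.8660 0.5001 0.0000
    outer loop
      vertex 21.3 12.1 0.0
      vertex 17.2 19.2 0.0
      vertex 17.2 19.2 26.3
    endloop
  endfacet
  facet normal 0.8660 0.5001 0.0000
    outer loop
      vertex 21.3 12.1 0.0
      vertex 17.2 19.2 26.3
      vertex 21.3 12.1 26.3
    endloop
  endfacet
  facet normal 0.2569 0.9664 0.0000
    outer loop
      vertex 17.2 19.2 0.0
      vertex 9.3 21.3 0.0
      vertex 9.3 21.3 26.3
    endloop
  endfacet
  facet normal 0.2569 0.9664 0.0000
    outer loop
      vertex 17.2 19.2 0.0
      vertex 9.3 21.3 26.3
      vertex 17.2 19.2 26.3
    endloop
  endfacet
  facet normal -0.5001 0.8660 0.0000
    outer loop
      vertex 9.3 21.3 0.0
      vertex 2.2 17.2 0.0
      vertex 2.2 17.2 26.3
    endloop
  endfacet
  facet normal -0.5001 0.8660 0.0000
    outer loop
      vertex 9.3 21.3 0.0
      vertex 2.2 17.2 26.3
      vertex 9.3 21.3 26.3
    endloop
  endfacet
  facet normal -0.9664 0.2569 0.0000
    outer loop
      vertex 2.2 17.2 0.0
      vertex 0.1 9.3 0.0
      vertex 0.1 9.3 26.3
    endloop
  endfacet
  facet normal -0.9664 0.2569 0.0000
    outer loop
      vertex 2.2 17.2 0.0
      vertex 0.1 9.3 26.3
      vertex 2.2 17.2 26.3
    endloop
  endfacet
  facet normal -0.8660 -0.5001 0.0000
    outer loop
      vertex 0.1 9.3 0.0
      vertex 4.2 2.2 0.0
      vertex 4.2 2.2 26.3
    endloop
  endfacet
  facet normal -0.8660 -0.5001 0.0000
    outer loop
      vertex 0.1 9.3 0.0
      vertex 4.2 2.2 26.3
      vertex 0.1 9.3 26.3
    endloop
  endfacet
  facet normal -0.2569 -0.9664 0.0000
    outer loop
      vertex 4.2 2.2 0.0
      vertex 12.1 0.1 0.0
      vertex 12.1 0.1 26.3
    endloop
  endfacet
  facet normal -0.2569 -0.9664 0.0000
    outer loop
      vertex 4.2 2.2 0.0
      vertex 12.1 0.1 26.3
      vertex 4.2 2.2 26.3
    endloop
  endfacet
  facet normal 0.5001 -0.8660 0.0000
    outer loop
      vertex 12.1 0.1 0.0
      vertex 19.2 4.2 0.0
      vertex 19.2 4.2 26.3
    endloop
  endfacet
  facet normal 0.5001 -0.8660 0.0000
    outer loop
      vertex 12.1 0.1 0.0
      vertex 19.2 4.2 26.3
      vertex 12.1 0.1 26.3
    endloop
  endfacet
  facet normal 0.9664 -0.2569 0.0000
    outer loop
      vertex 19.2 4.2 0.0
      vertex 21.3 12.1 0.0
      vertex 21.3 12.1 26.3
    endloop
  endfacet
  facet normal 0.9664 -0.2569 0.0000
    outer loop
      vertex 19.2 4.2 0.0
      vertex 21.3 12.1 26.3
      vertex 19.2 4.2 26.3
    endloop
  endfacet
endsolid part

The G0 Z moves step by Δz≈5.3 mm. Every layer's G1 loop is the same polygon, so the solid is a straight extrusion of it from z=0 to z≈26.3. Closing with flat bottom and top caps and triangulating gives 28 facets — a regular 8-sided prism (a cylinder approximated with 8 flat sides), circumscribed radius ≈ 10.7 mm, height ≈ 26.3 mm.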